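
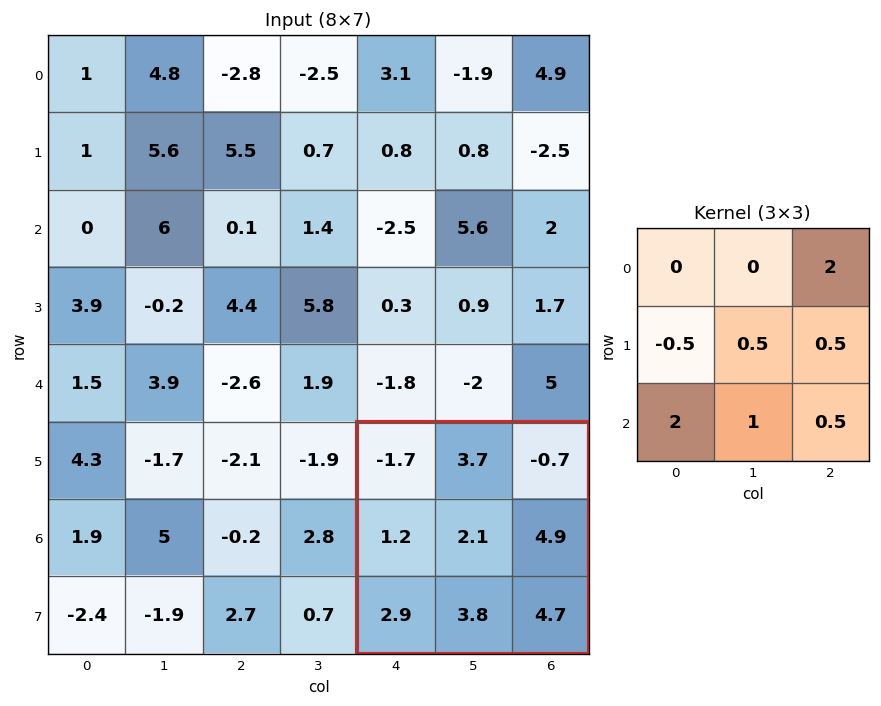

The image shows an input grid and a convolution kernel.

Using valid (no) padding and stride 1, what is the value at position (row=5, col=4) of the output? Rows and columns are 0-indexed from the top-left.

The receptive field on the input at this output position is [-1.7 3.7 -0.7 / 1.2 2.1 4.9 / 2.9 3.8 4.7]. Elementwise product with the kernel and sum: -0.7·2 + 1.2·-0.5 + 2.1·0.5 + 4.9·0.5 + 2.9·2 + 3.8·1 + 4.7·0.5.

13.45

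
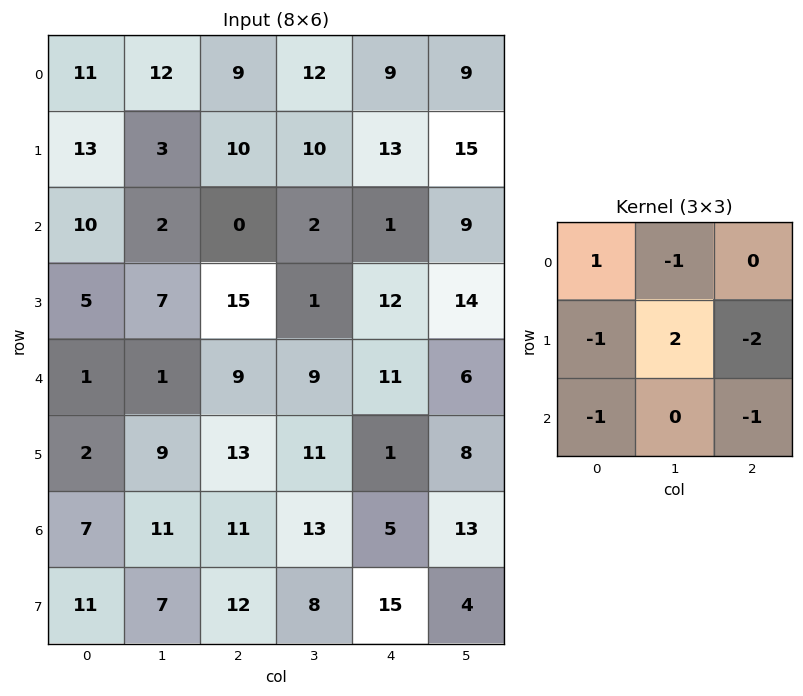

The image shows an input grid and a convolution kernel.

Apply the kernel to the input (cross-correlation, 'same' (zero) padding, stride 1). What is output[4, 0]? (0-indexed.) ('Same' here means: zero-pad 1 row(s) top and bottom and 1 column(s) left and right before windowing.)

The receptive field on the zero-padded input at this output position is [0 5 7 / 0 1 1 / 0 2 9]. Elementwise product with the kernel and sum: 0·1 + 5·-1 + 0·-1 + 1·2 + 1·-2 + 0·-1 + 9·-1.

-14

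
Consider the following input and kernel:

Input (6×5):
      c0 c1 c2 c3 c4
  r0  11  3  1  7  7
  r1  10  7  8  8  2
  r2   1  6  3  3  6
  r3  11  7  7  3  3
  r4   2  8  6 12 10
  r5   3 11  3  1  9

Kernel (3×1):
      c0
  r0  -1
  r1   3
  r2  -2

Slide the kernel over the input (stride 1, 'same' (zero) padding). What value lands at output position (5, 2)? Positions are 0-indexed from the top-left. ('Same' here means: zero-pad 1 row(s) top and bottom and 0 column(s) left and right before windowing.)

The receptive field on the zero-padded input at this output position is [6 / 3 / 0]. Elementwise product with the kernel and sum: 6·-1 + 3·3 + 0·-2.

3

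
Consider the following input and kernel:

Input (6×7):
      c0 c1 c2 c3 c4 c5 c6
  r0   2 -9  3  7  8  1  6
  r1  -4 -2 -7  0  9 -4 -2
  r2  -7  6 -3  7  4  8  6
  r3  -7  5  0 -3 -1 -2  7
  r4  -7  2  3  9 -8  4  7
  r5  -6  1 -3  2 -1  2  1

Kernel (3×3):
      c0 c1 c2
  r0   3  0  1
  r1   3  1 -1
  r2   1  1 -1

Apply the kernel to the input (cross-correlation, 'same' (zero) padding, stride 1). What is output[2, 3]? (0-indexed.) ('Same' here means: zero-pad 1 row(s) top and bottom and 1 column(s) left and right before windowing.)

-20

The receptive field on the zero-padded input at this output position is [-7 0 9 / -3 7 4 / 0 -3 -1]. Elementwise product with the kernel and sum: -7·3 + 9·1 + -3·3 + 7·1 + 4·-1 + 0·1 + -3·1 + -1·-1.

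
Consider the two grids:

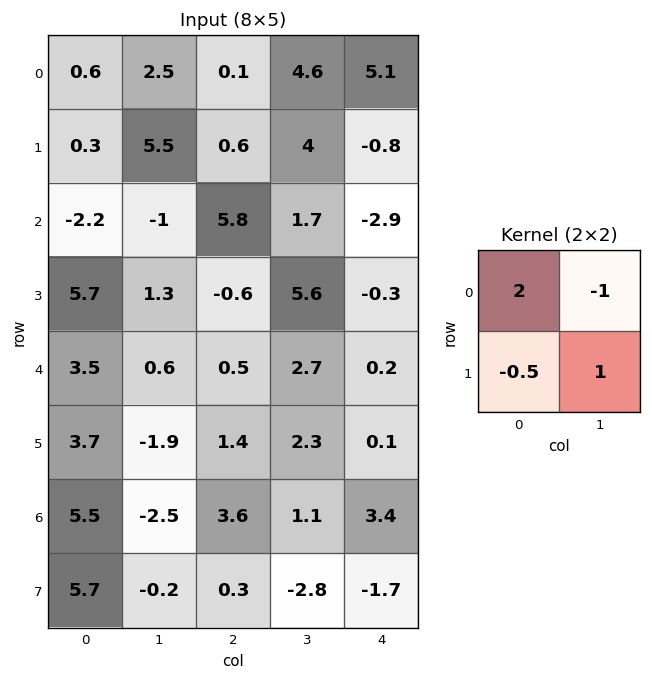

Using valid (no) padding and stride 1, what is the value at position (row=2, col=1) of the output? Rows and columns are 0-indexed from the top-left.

The receptive field on the input at this output position is [-1 5.8 / 1.3 -0.6]. Elementwise product with the kernel and sum: -1·2 + 5.8·-1 + 1.3·-0.5 + -0.6·1.

-9.05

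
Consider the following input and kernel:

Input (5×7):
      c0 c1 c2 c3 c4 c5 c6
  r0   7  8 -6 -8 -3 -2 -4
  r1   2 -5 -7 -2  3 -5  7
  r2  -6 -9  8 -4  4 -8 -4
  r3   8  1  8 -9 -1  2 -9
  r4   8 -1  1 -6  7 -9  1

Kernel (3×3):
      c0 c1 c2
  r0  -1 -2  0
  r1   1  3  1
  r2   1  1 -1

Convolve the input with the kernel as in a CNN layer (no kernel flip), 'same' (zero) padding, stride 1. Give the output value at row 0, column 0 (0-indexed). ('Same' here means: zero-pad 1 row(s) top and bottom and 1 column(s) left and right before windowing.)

The receptive field on the zero-padded input at this output position is [0 0 0 / 0 7 8 / 0 2 -5]. Elementwise product with the kernel and sum: 0·-1 + 0·-2 + 0·1 + 7·3 + 8·1 + 0·1 + 2·1 + -5·-1.

36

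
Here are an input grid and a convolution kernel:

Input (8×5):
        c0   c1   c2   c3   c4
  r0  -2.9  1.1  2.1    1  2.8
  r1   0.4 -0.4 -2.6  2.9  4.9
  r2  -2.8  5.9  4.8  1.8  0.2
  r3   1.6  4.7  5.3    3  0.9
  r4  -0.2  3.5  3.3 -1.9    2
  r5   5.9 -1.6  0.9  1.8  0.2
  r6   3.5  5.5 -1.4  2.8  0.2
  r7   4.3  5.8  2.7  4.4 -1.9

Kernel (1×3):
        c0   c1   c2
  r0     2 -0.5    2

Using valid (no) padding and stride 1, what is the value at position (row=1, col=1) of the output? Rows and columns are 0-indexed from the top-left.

The receptive field on the input at this output position is [-0.4 -2.6 2.9]. Elementwise product with the kernel and sum: -0.4·2 + -2.6·-0.5 + 2.9·2.

6.3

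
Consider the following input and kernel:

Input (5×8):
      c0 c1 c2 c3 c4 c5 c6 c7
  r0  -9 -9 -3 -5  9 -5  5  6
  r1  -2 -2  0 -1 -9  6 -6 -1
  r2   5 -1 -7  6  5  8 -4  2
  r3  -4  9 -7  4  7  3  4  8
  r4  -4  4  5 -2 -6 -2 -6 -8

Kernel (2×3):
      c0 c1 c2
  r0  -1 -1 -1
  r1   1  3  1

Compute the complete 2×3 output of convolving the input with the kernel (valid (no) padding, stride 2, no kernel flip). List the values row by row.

13 -13 -6
19 8 11

Output[0,0]: The receptive field on the input at this output position is [-9 -9 -3 / -2 -2 0]. Elementwise product with the kernel and sum: -9·-1 + -9·-1 + -3·-1 + -2·1 + -2·3 + 0·1.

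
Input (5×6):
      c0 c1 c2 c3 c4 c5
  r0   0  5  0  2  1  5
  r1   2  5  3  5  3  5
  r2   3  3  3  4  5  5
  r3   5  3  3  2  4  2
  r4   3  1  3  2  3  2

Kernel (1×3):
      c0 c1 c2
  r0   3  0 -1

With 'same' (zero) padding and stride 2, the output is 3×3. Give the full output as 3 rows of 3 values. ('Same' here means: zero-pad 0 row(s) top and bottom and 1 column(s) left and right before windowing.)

Output[0,0]: The receptive field on the zero-padded input at this output position is [0 0 5]. Elementwise product with the kernel and sum: 0·3 + 5·-1.

-5 13 1
-3 5 7
-1 1 4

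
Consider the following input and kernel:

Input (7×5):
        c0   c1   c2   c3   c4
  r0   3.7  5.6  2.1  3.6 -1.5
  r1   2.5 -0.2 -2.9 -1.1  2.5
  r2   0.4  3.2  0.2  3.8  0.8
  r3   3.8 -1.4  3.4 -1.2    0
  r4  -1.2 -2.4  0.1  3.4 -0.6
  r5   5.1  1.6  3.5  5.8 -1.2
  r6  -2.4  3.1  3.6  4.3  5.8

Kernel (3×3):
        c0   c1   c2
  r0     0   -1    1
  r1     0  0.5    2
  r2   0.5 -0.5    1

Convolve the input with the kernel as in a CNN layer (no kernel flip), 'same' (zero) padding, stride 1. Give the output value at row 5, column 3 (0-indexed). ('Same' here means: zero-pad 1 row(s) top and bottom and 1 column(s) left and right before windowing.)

1.95

The receptive field on the zero-padded input at this output position is [0.1 3.4 -0.6 / 3.5 5.8 -1.2 / 3.6 4.3 5.8]. Elementwise product with the kernel and sum: 3.4·-1 + -0.6·1 + 5.8·0.5 + -1.2·2 + 3.6·0.5 + 4.3·-0.5 + 5.8·1.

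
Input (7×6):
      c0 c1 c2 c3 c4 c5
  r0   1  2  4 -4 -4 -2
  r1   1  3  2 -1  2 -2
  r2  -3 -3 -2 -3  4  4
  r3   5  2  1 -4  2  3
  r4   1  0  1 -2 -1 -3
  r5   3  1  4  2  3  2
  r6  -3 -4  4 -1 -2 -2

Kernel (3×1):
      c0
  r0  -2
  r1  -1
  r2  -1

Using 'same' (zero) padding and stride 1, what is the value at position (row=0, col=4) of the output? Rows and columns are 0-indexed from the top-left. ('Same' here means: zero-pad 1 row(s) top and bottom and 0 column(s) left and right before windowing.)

2

The receptive field on the zero-padded input at this output position is [0 / -4 / 2]. Elementwise product with the kernel and sum: 0·-2 + -4·-1 + 2·-1.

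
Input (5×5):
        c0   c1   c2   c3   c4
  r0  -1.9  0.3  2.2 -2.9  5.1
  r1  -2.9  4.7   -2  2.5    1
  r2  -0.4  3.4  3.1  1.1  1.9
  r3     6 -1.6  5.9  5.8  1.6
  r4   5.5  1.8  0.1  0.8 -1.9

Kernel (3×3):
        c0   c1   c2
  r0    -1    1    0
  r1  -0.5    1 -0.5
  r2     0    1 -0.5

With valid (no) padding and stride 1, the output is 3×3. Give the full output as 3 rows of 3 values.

Output[0,0]: The receptive field on the input at this output position is [-1.9 0.3 2.2 / -2.9 4.7 -2 / -0.4 3.4 3.1]. Elementwise product with the kernel and sum: -1.9·-1 + 0.3·1 + -2.9·-0.5 + 4.7·1 + -2·-0.5 + 3.4·1 + 3.1·-0.5.

11.2 -1.15 -1.95
5.1 -2.85 8.1
-2 3.2 1.8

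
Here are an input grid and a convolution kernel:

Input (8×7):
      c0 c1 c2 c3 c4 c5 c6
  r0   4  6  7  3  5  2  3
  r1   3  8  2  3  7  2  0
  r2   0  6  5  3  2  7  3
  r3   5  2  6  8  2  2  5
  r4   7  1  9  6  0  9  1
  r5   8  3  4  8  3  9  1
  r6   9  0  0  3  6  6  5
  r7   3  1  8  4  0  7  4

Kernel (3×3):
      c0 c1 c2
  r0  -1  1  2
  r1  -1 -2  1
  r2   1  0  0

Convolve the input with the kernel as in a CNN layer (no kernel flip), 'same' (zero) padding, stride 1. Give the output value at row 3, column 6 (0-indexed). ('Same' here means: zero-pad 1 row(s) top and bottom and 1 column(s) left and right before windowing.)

The receptive field on the zero-padded input at this output position is [7 3 0 / 2 5 0 / 9 1 0]. Elementwise product with the kernel and sum: 7·-1 + 3·1 + 0·2 + 2·-1 + 5·-2 + 0·1 + 9·1.

-7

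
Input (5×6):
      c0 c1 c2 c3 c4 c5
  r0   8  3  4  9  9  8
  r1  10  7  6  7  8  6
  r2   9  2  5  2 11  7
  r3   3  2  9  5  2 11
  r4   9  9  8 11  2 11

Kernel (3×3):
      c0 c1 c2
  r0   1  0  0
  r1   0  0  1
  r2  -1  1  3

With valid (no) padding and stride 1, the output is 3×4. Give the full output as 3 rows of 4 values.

Output[0,0]: The receptive field on the input at this output position is [8 3 4 / 10 7 6 / 9 2 5]. Elementwise product with the kernel and sum: 8·1 + 6·1 + 9·-1 + 2·1 + 5·3.

22 19 42 45
41 31 19 44
42 39 16 37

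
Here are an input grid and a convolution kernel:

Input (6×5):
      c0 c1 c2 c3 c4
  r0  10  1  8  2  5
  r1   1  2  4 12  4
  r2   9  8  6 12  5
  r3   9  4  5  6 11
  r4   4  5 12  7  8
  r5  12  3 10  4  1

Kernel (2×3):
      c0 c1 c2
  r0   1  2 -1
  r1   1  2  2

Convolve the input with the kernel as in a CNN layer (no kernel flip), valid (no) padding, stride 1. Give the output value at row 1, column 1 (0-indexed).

The receptive field on the input at this output position is [2 4 12 / 8 6 12]. Elementwise product with the kernel and sum: 2·1 + 4·2 + 12·-1 + 8·1 + 6·2 + 12·2.

42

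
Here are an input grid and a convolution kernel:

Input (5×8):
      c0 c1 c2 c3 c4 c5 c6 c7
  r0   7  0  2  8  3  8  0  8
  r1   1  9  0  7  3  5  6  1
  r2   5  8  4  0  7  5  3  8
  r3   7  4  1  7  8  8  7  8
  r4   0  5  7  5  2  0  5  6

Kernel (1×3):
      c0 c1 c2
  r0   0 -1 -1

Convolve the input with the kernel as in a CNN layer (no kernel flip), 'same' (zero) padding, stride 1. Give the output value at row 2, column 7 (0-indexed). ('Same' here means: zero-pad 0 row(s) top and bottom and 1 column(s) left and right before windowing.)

The receptive field on the zero-padded input at this output position is [3 8 0]. Elementwise product with the kernel and sum: 8·-1 + 0·-1.

-8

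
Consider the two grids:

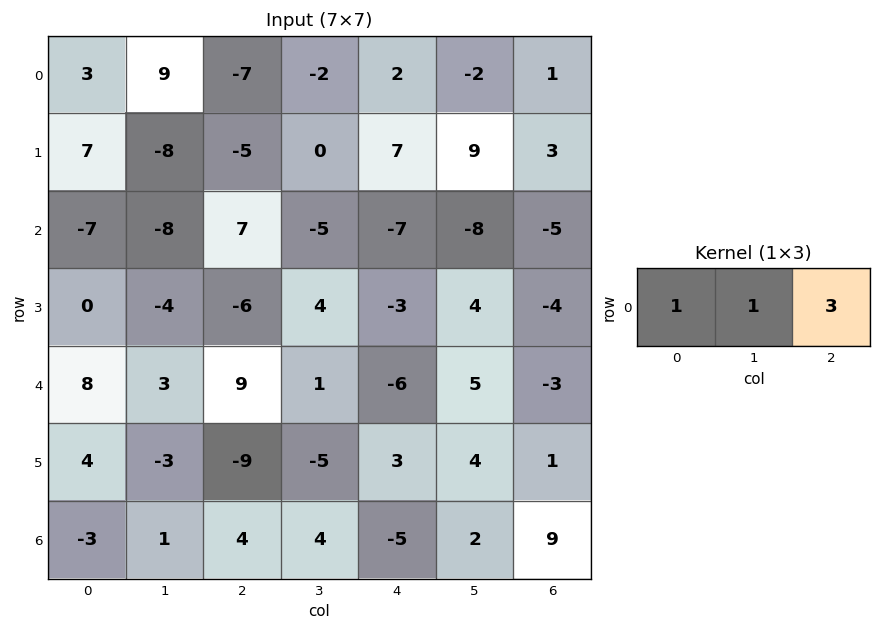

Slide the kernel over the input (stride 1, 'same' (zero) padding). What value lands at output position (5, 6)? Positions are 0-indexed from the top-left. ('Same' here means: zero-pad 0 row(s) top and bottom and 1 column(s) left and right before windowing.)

5

The receptive field on the zero-padded input at this output position is [4 1 0]. Elementwise product with the kernel and sum: 4·1 + 1·1 + 0·3.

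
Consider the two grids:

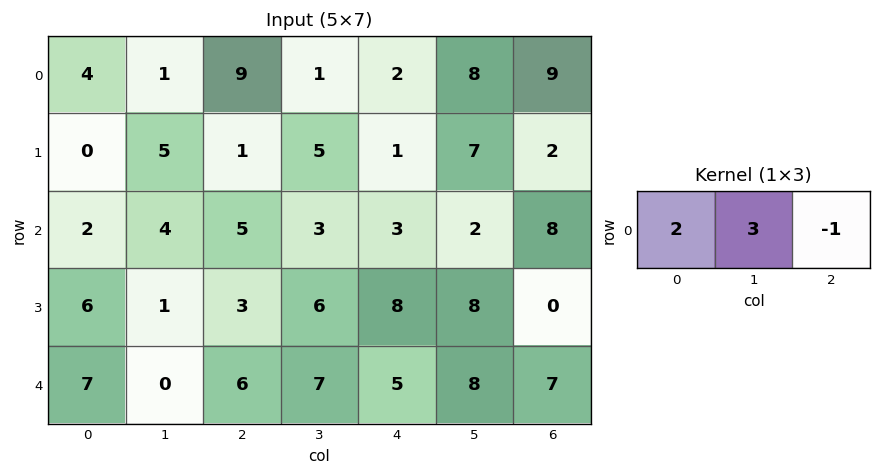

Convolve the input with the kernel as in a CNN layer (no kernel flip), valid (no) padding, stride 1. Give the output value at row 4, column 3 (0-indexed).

21

The receptive field on the input at this output position is [7 5 8]. Elementwise product with the kernel and sum: 7·2 + 5·3 + 8·-1.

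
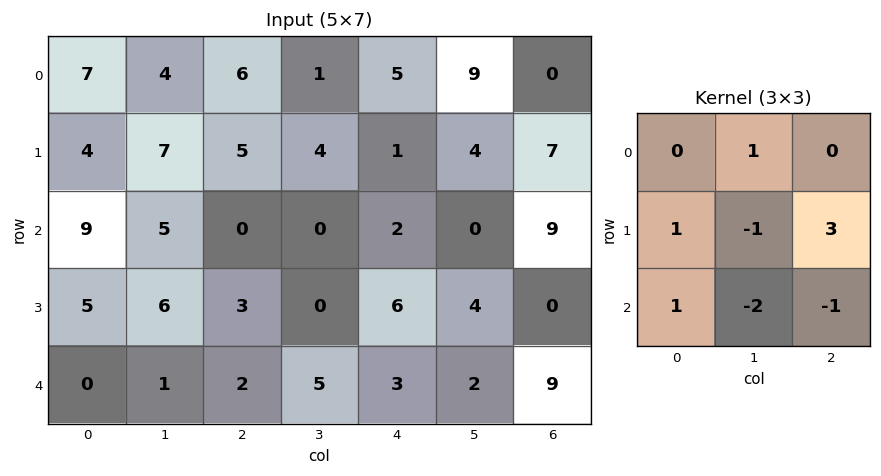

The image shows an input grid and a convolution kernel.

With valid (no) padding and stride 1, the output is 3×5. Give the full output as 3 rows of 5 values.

Output[0,0]: The receptive field on the input at this output position is [7 4 6 / 4 7 5 / 9 5 0]. Elementwise product with the kernel and sum: 4·1 + 4·1 + 7·-1 + 5·3 + 9·1 + 5·-2 + 0·-1.
Output[0,1]: The receptive field on the input at this output position is [4 6 1 / 7 5 4 / 5 0 0]. Elementwise product with the kernel and sum: 6·1 + 7·1 + 5·-1 + 4·3 + 5·1 + 0·-2 + 0·-1.

15 25 3 16 20
1 10 7 -17 31
9 -5 10 5 -8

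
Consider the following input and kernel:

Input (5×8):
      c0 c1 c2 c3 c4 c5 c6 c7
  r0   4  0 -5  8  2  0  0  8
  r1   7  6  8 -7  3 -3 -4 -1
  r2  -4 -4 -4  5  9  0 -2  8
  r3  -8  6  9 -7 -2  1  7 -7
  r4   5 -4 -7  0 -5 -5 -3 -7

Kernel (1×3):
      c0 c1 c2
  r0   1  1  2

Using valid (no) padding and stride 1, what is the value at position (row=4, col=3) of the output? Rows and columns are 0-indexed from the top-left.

The receptive field on the input at this output position is [0 -5 -5]. Elementwise product with the kernel and sum: 0·1 + -5·1 + -5·2.

-15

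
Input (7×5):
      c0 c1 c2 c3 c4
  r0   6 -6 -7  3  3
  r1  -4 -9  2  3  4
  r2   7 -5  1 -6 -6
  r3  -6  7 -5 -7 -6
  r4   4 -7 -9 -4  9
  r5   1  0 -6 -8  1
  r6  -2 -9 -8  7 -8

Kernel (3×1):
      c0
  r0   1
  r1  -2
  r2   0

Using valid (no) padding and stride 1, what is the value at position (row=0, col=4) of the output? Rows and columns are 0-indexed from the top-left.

The receptive field on the input at this output position is [3 / 4 / -6]. Elementwise product with the kernel and sum: 3·1 + 4·-2.

-5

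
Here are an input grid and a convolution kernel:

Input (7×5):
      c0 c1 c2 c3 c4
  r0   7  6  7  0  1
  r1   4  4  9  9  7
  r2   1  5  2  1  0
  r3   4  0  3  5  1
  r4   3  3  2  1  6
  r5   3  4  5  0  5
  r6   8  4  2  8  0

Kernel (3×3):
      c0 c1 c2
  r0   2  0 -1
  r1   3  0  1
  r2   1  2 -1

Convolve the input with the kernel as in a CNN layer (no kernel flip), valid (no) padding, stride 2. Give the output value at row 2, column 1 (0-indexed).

The receptive field on the input at this output position is [2 1 6 / 5 0 5 / 2 8 0]. Elementwise product with the kernel and sum: 2·2 + 6·-1 + 5·3 + 5·1 + 2·1 + 8·2 + 0·-1.

36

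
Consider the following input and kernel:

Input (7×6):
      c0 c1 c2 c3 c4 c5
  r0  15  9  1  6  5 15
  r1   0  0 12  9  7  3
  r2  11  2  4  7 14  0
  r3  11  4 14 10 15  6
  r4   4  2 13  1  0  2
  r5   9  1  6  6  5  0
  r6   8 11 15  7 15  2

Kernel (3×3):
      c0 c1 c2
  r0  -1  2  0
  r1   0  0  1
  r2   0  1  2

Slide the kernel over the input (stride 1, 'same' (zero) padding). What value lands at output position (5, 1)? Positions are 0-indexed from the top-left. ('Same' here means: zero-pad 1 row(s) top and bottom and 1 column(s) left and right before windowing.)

47

The receptive field on the zero-padded input at this output position is [4 2 13 / 9 1 6 / 8 11 15]. Elementwise product with the kernel and sum: 4·-1 + 2·2 + 6·1 + 11·1 + 15·2.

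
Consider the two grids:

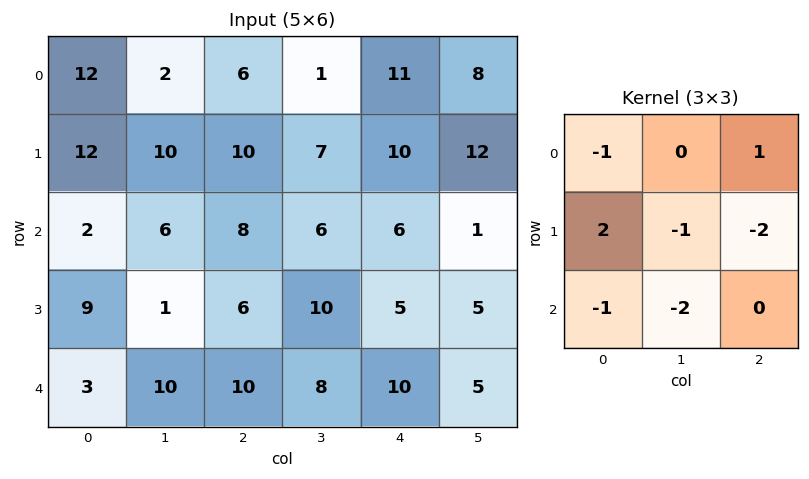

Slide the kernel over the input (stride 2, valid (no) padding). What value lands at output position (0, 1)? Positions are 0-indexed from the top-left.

The receptive field on the input at this output position is [6 1 11 / 10 7 10 / 8 6 6]. Elementwise product with the kernel and sum: 6·-1 + 11·1 + 10·2 + 7·-1 + 10·-2 + 8·-1 + 6·-2.

-22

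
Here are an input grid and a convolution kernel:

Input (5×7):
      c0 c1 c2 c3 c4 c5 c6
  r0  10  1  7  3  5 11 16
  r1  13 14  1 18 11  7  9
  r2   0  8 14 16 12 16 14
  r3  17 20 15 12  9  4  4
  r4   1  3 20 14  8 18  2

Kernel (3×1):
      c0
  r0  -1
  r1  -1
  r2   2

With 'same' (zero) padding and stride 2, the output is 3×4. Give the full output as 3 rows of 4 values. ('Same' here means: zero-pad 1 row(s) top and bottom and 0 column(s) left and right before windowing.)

Output[0,0]: The receptive field on the zero-padded input at this output position is [0 / 10 / 13]. Elementwise product with the kernel and sum: 0·-1 + 10·-1 + 13·2.

16 -5 17 2
21 15 -5 -15
-18 -35 -17 -6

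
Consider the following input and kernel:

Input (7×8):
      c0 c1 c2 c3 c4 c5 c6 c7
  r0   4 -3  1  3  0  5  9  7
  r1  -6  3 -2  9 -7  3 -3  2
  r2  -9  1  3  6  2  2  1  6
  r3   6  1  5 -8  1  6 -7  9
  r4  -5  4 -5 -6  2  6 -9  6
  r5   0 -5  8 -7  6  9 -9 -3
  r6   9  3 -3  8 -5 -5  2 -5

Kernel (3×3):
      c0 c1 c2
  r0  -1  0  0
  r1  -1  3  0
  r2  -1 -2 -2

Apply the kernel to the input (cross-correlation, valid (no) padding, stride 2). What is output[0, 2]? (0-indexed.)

8

The receptive field on the input at this output position is [0 5 9 / -7 3 -3 / 2 2 1]. Elementwise product with the kernel and sum: 0·-1 + -7·-1 + 3·3 + 2·-1 + 2·-2 + 1·-2.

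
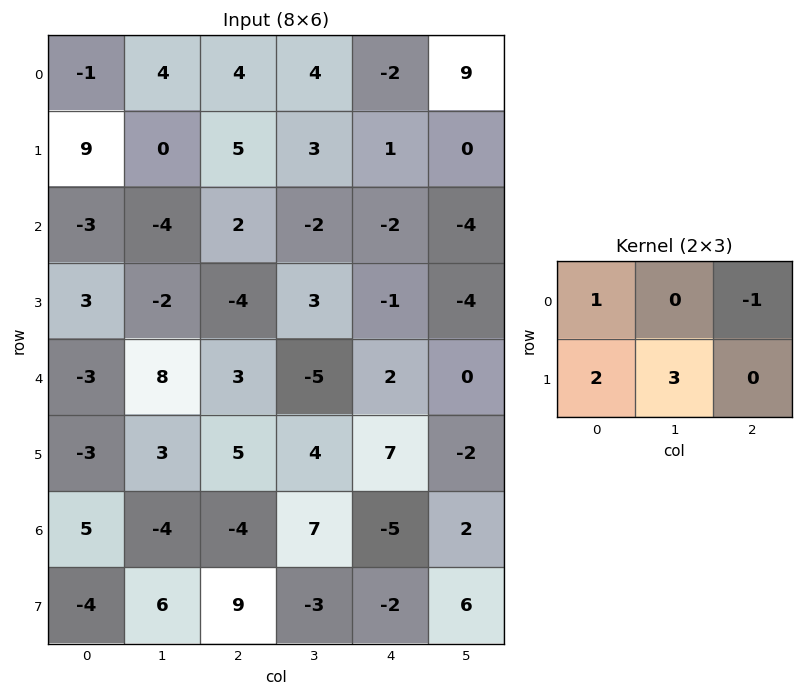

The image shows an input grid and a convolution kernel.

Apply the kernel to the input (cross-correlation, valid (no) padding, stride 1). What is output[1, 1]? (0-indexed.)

-5

The receptive field on the input at this output position is [0 5 3 / -4 2 -2]. Elementwise product with the kernel and sum: 0·1 + 3·-1 + -4·2 + 2·3.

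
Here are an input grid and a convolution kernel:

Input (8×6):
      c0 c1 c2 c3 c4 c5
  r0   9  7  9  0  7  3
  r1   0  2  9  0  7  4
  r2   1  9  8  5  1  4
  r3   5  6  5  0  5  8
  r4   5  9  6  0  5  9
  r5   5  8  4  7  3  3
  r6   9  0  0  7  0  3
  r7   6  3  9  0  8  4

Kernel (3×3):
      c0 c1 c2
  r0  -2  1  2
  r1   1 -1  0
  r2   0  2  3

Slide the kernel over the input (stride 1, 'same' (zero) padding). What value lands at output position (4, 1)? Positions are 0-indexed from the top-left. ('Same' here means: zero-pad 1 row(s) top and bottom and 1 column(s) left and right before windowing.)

30

The receptive field on the zero-padded input at this output position is [5 6 5 / 5 9 6 / 5 8 4]. Elementwise product with the kernel and sum: 5·-2 + 6·1 + 5·2 + 5·1 + 9·-1 + 8·2 + 4·3.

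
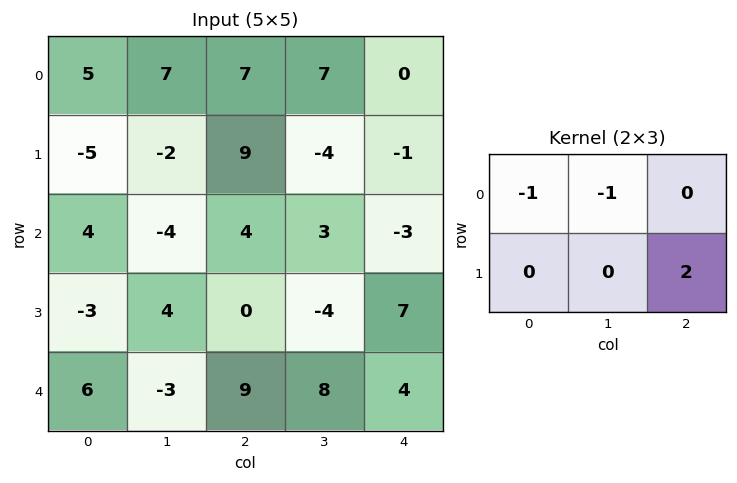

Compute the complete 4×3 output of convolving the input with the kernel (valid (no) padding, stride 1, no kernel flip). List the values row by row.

Output[0,0]: The receptive field on the input at this output position is [5 7 7 / -5 -2 9]. Elementwise product with the kernel and sum: 5·-1 + 7·-1 + 9·2.
Output[0,1]: The receptive field on the input at this output position is [7 7 7 / -2 9 -4]. Elementwise product with the kernel and sum: 7·-1 + 7·-1 + -4·2.

6 -22 -16
15 -1 -11
0 -8 7
17 12 12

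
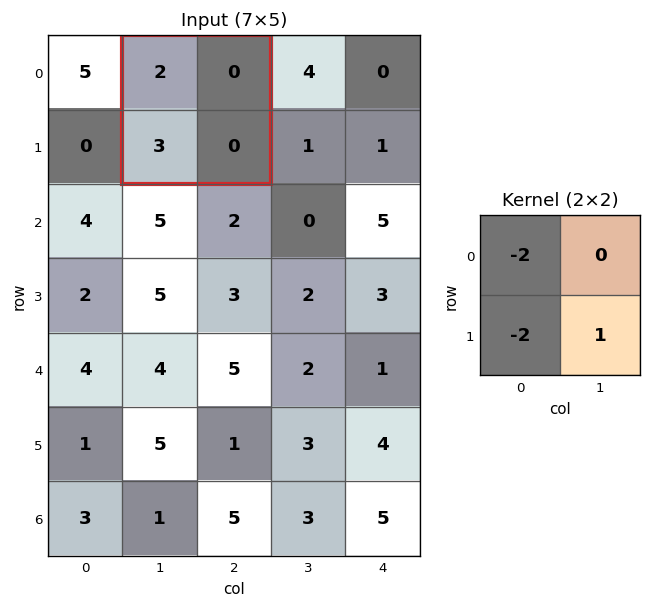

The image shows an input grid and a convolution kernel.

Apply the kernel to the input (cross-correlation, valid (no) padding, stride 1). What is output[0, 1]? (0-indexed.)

The receptive field on the input at this output position is [2 0 / 3 0]. Elementwise product with the kernel and sum: 2·-2 + 3·-2 + 0·1.

-10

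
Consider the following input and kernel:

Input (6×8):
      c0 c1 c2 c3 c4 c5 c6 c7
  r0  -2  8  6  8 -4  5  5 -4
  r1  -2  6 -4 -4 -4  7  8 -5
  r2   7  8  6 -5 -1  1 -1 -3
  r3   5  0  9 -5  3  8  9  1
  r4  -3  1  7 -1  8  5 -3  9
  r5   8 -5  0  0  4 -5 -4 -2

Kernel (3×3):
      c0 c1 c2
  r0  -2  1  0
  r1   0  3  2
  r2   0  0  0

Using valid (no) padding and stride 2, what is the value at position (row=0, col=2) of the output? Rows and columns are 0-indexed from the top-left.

The receptive field on the input at this output position is [-4 5 5 / -4 7 8 / -1 1 -1]. Elementwise product with the kernel and sum: -4·-2 + 5·1 + 7·3 + 8·2.

50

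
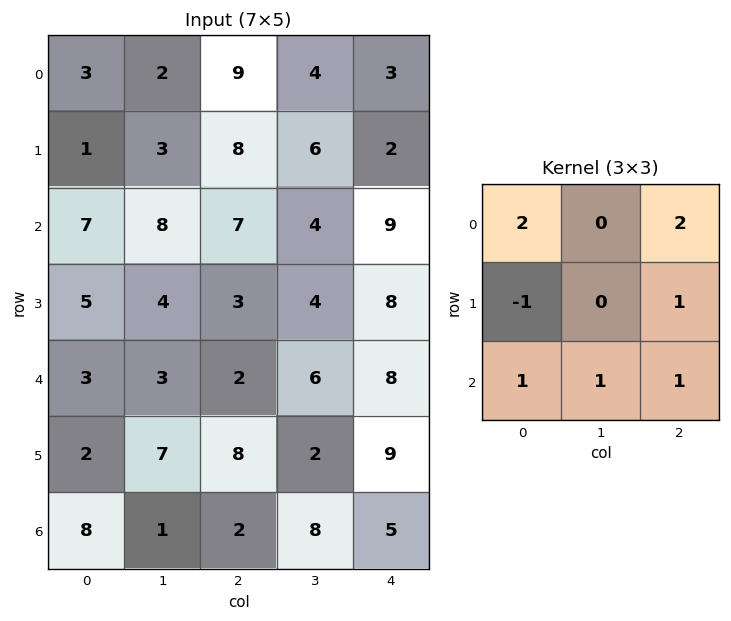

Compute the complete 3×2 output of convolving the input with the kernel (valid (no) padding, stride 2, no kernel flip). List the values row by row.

53 38
34 53
27 36

Output[0,0]: The receptive field on the input at this output position is [3 2 9 / 1 3 8 / 7 8 7]. Elementwise product with the kernel and sum: 3·2 + 9·2 + 1·-1 + 8·1 + 7·1 + 8·1 + 7·1.
Output[0,1]: The receptive field on the input at this output position is [9 4 3 / 8 6 2 / 7 4 9]. Elementwise product with the kernel and sum: 9·2 + 3·2 + 8·-1 + 2·1 + 7·1 + 4·1 + 9·1.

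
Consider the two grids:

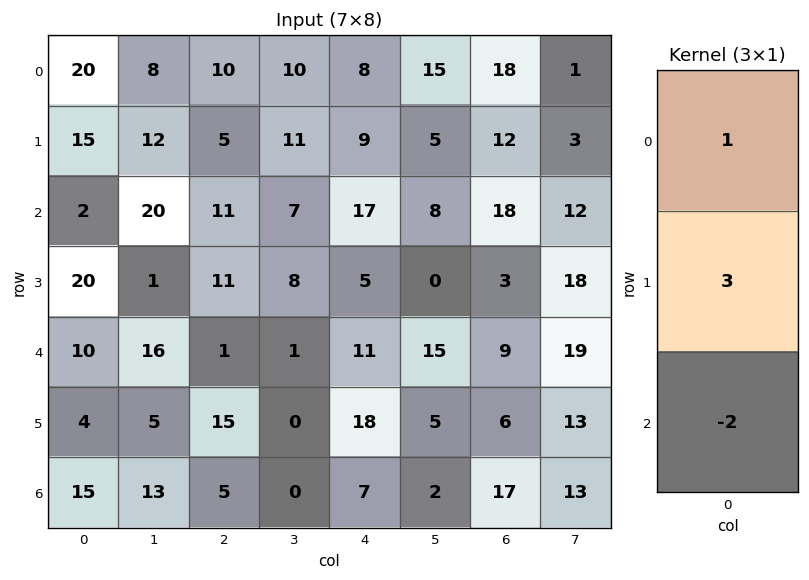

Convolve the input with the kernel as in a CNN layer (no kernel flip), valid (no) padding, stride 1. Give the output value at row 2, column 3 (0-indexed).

The receptive field on the input at this output position is [7 / 8 / 1]. Elementwise product with the kernel and sum: 7·1 + 8·3 + 1·-2.

29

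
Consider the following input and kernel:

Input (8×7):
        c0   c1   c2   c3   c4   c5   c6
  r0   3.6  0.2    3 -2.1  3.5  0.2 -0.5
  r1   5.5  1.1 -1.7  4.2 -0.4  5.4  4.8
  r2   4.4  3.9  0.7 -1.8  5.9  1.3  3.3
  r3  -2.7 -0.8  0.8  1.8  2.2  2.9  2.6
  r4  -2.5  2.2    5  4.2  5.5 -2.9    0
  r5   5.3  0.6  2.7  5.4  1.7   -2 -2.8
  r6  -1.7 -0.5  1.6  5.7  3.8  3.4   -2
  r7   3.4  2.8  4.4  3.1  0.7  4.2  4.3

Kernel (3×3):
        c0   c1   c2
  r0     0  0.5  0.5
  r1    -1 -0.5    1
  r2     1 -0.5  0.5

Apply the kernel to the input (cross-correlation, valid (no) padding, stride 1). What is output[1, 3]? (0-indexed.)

The receptive field on the input at this output position is [4.2 -0.4 5.4 / -1.8 5.9 1.3 / 1.8 2.2 2.9]. Elementwise product with the kernel and sum: -0.4·0.5 + 5.4·0.5 + -1.8·-1 + 5.9·-0.5 + 1.3·1 + 1.8·1 + 2.2·-0.5 + 2.9·0.5.

4.8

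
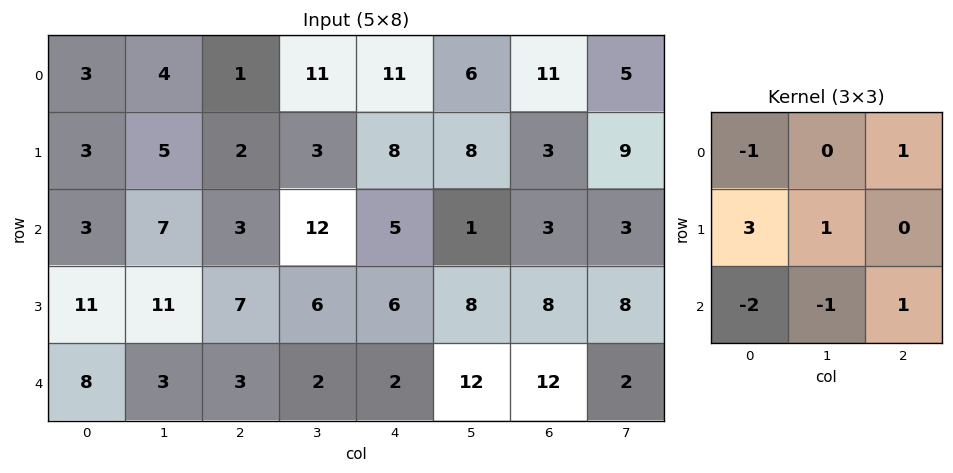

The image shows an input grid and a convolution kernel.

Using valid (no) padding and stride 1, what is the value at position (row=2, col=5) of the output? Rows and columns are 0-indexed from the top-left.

0

The receptive field on the input at this output position is [1 3 3 / 8 8 8 / 12 12 2]. Elementwise product with the kernel and sum: 1·-1 + 3·1 + 8·3 + 8·1 + 12·-2 + 12·-1 + 2·1.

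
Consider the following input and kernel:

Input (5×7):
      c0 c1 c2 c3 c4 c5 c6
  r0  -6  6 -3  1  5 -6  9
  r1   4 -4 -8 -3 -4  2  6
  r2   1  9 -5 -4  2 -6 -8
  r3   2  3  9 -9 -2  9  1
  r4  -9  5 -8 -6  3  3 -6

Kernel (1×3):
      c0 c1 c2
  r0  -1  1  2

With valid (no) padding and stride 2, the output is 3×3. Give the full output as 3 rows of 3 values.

Output[0,0]: The receptive field on the input at this output position is [-6 6 -3]. Elementwise product with the kernel and sum: -6·-1 + 6·1 + -3·2.

6 14 7
-2 5 -24
-2 8 -12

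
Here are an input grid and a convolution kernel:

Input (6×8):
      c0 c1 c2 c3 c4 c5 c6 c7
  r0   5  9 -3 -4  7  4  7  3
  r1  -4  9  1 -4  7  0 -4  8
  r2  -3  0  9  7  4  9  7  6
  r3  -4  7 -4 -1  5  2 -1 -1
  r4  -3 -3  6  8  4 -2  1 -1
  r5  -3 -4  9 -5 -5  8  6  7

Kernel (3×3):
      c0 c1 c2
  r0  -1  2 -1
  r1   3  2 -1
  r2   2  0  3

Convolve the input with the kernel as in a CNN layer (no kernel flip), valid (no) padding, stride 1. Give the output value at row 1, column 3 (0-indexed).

42

The receptive field on the input at this output position is [-4 7 0 / 7 4 9 / -1 5 2]. Elementwise product with the kernel and sum: -4·-1 + 7·2 + 0·-1 + 7·3 + 4·2 + 9·-1 + -1·2 + 2·3.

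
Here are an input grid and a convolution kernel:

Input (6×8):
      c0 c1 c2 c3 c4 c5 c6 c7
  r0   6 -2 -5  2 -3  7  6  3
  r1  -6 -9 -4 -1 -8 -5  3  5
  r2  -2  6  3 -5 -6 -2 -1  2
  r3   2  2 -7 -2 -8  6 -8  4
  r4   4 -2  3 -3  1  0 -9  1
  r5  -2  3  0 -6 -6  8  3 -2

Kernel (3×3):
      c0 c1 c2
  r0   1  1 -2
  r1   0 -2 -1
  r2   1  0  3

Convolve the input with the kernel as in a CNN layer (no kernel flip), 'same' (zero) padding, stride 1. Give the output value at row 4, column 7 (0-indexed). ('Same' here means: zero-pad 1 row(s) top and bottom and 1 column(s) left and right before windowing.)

The receptive field on the zero-padded input at this output position is [-8 4 0 / -9 1 0 / 3 -2 0]. Elementwise product with the kernel and sum: -8·1 + 4·1 + 0·-2 + 1·-2 + 0·-1 + 3·1 + 0·3.

-3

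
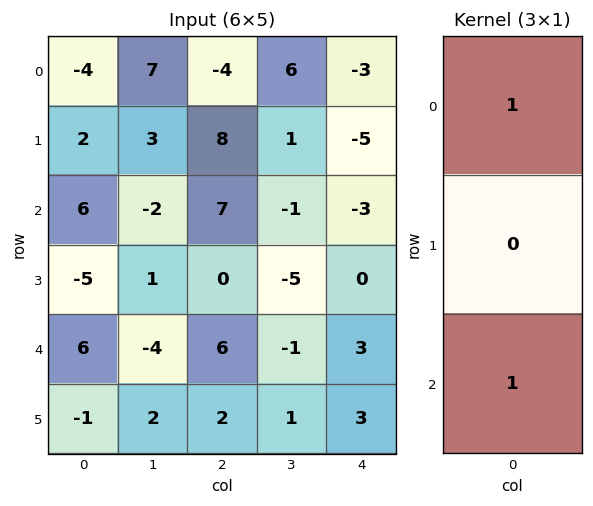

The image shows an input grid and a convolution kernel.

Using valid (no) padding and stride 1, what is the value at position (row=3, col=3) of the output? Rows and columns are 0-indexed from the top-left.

-4

The receptive field on the input at this output position is [-5 / -1 / 1]. Elementwise product with the kernel and sum: -5·1 + 1·1.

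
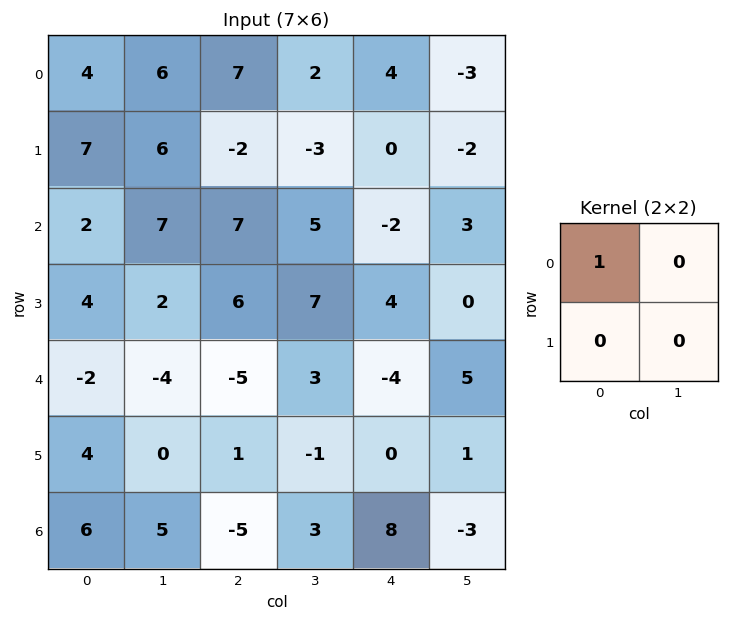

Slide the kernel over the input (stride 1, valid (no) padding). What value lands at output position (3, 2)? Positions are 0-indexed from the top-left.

The receptive field on the input at this output position is [6 7 / -5 3]. Elementwise product with the kernel and sum: 6·1.

6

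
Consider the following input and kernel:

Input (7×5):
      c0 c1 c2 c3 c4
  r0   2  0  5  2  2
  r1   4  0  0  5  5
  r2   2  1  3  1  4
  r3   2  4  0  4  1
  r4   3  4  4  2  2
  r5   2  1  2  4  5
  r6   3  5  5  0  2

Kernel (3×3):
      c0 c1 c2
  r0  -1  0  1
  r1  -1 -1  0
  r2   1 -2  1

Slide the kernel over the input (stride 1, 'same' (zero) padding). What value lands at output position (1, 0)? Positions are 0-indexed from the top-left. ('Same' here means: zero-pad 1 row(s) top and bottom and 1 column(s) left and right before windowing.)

The receptive field on the zero-padded input at this output position is [0 2 0 / 0 4 0 / 0 2 1]. Elementwise product with the kernel and sum: 0·-1 + 0·1 + 0·-1 + 4·-1 + 0·1 + 2·-2 + 1·1.

-7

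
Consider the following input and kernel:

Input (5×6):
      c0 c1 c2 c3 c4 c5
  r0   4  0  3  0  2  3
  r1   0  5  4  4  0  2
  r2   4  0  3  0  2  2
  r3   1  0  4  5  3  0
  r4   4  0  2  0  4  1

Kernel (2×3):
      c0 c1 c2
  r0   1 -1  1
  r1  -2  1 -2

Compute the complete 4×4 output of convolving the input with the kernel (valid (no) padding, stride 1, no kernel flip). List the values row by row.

4 -17 1 -11
-15 8 -10 4
-3 -9 -4 -7
-7 3 -10 4

Output[0,0]: The receptive field on the input at this output position is [4 0 3 / 0 5 4]. Elementwise product with the kernel and sum: 4·1 + 0·-1 + 3·1 + 0·-2 + 5·1 + 4·-2.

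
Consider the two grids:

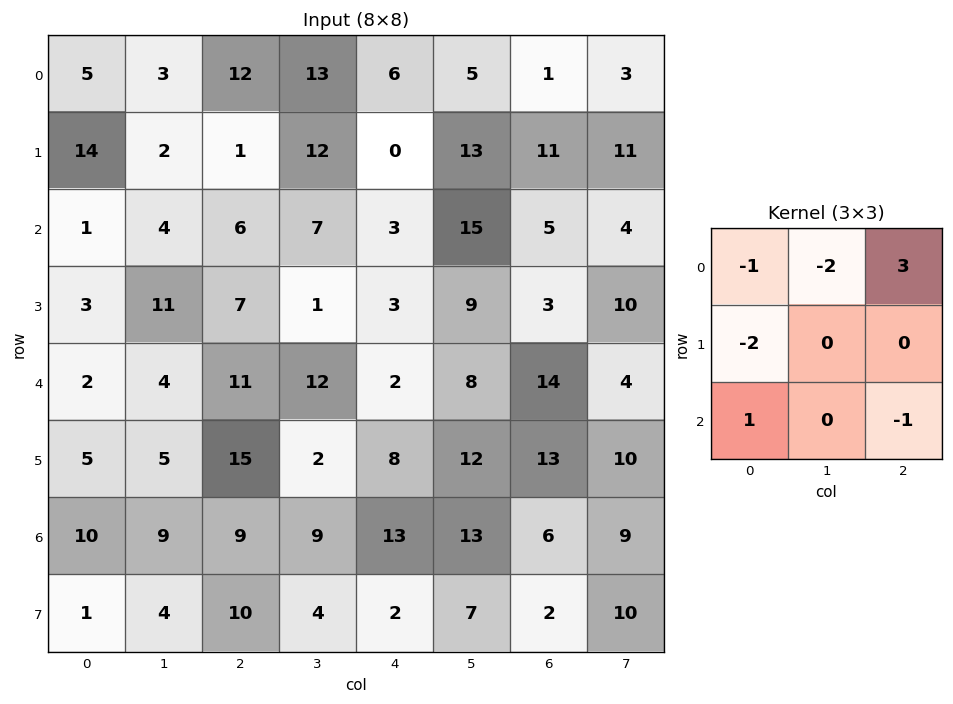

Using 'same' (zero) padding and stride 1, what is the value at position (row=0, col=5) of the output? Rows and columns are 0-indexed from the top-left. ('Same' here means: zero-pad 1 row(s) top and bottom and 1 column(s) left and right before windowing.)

-23

The receptive field on the zero-padded input at this output position is [0 0 0 / 6 5 1 / 0 13 11]. Elementwise product with the kernel and sum: 0·-1 + 0·-2 + 0·3 + 6·-2 + 0·1 + 11·-1.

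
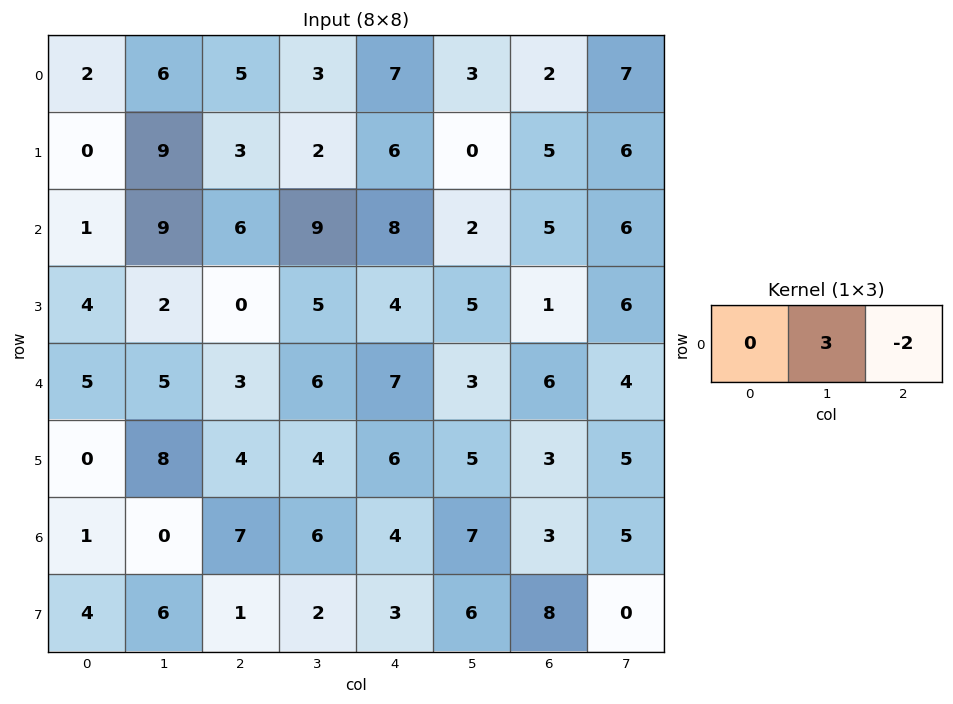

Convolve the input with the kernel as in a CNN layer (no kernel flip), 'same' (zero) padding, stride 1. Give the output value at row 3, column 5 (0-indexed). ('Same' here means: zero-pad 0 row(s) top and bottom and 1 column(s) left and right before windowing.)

13

The receptive field on the zero-padded input at this output position is [4 5 1]. Elementwise product with the kernel and sum: 5·3 + 1·-2.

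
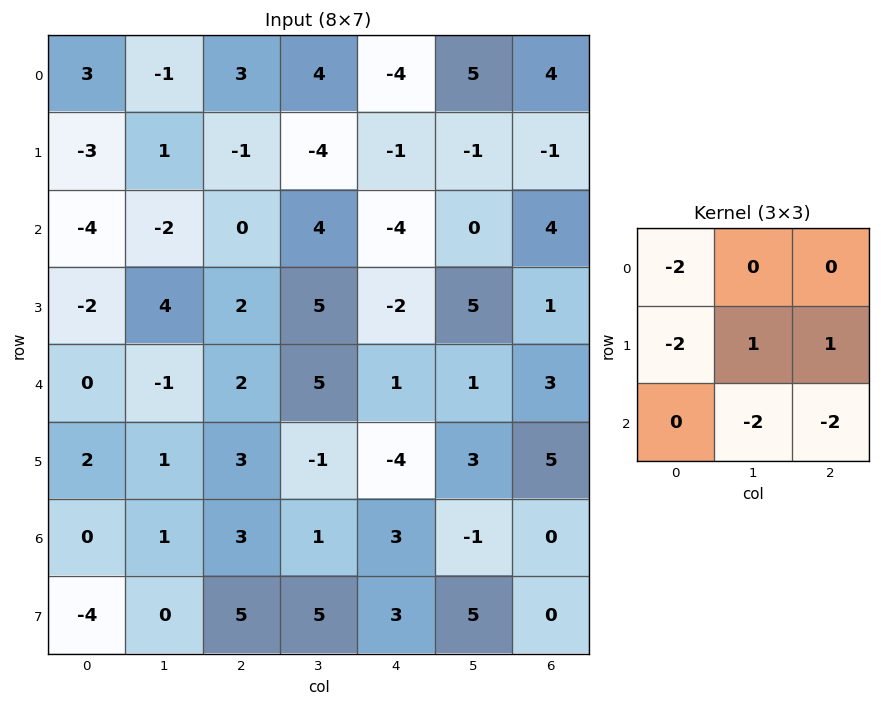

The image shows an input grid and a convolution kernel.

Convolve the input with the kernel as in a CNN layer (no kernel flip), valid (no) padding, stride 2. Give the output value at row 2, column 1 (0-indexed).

The receptive field on the input at this output position is [2 5 1 / 3 -1 -4 / 3 1 3]. Elementwise product with the kernel and sum: 2·-2 + 3·-2 + -1·1 + -4·1 + 1·-2 + 3·-2.

-23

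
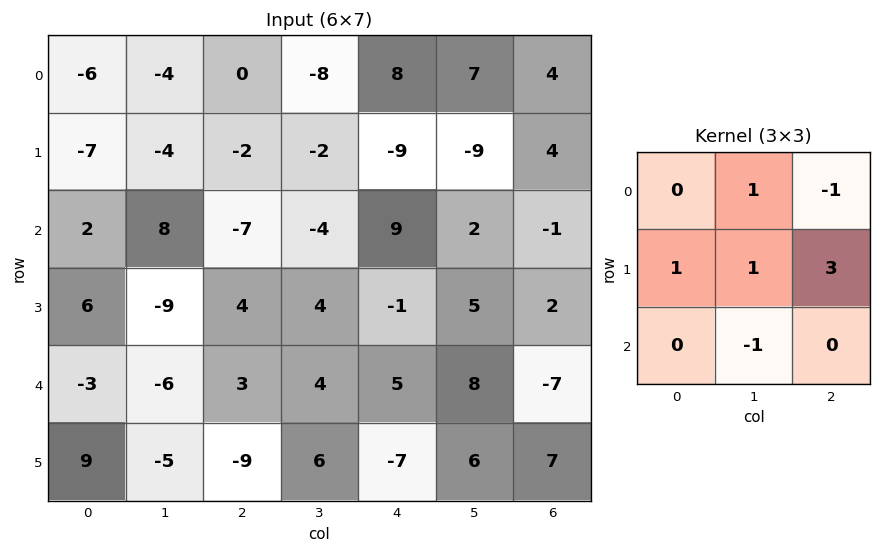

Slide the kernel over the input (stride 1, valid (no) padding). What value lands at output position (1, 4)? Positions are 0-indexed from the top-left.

The receptive field on the input at this output position is [-9 -9 4 / 9 2 -1 / -1 5 2]. Elementwise product with the kernel and sum: -9·1 + 4·-1 + 9·1 + 2·1 + -1·3 + 5·-1.

-10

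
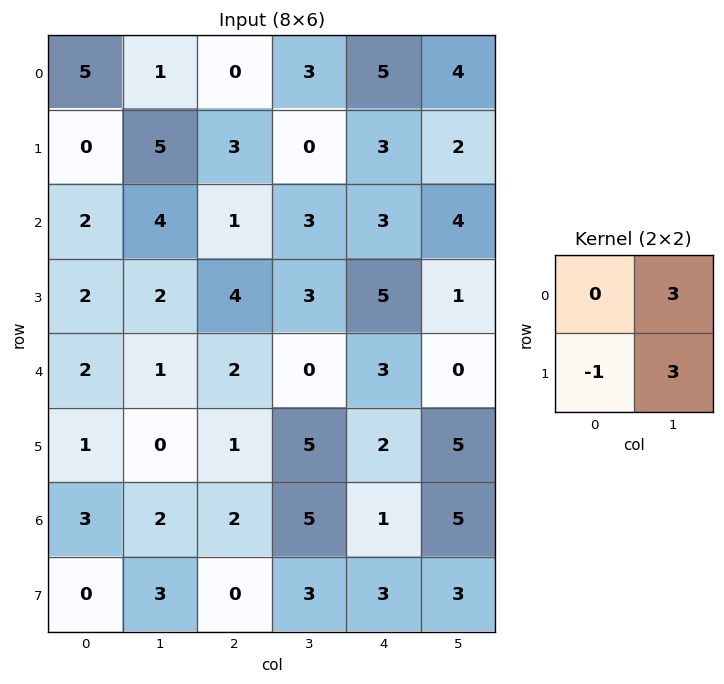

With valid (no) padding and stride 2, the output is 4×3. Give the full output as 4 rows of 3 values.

Output[0,0]: The receptive field on the input at this output position is [5 1 / 0 5]. Elementwise product with the kernel and sum: 1·3 + 0·-1 + 5·3.
Output[0,1]: The receptive field on the input at this output position is [0 3 / 3 0]. Elementwise product with the kernel and sum: 3·3 + 3·-1 + 0·3.

18 6 15
16 14 10
2 14 13
15 24 21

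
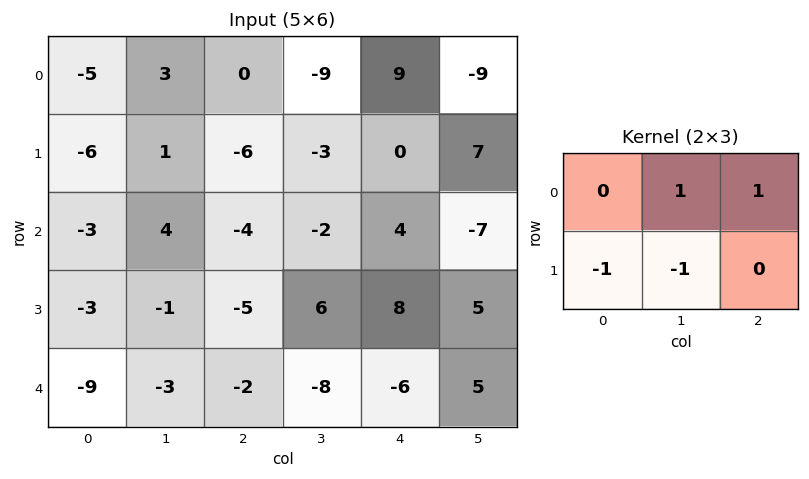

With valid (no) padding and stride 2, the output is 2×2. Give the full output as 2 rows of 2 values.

Output[0,0]: The receptive field on the input at this output position is [-5 3 0 / -6 1 -6]. Elementwise product with the kernel and sum: 3·1 + 0·1 + -6·-1 + 1·-1.
Output[0,1]: The receptive field on the input at this output position is [0 -9 9 / -6 -3 0]. Elementwise product with the kernel and sum: -9·1 + 9·1 + -6·-1 + -3·-1.

8 9
4 1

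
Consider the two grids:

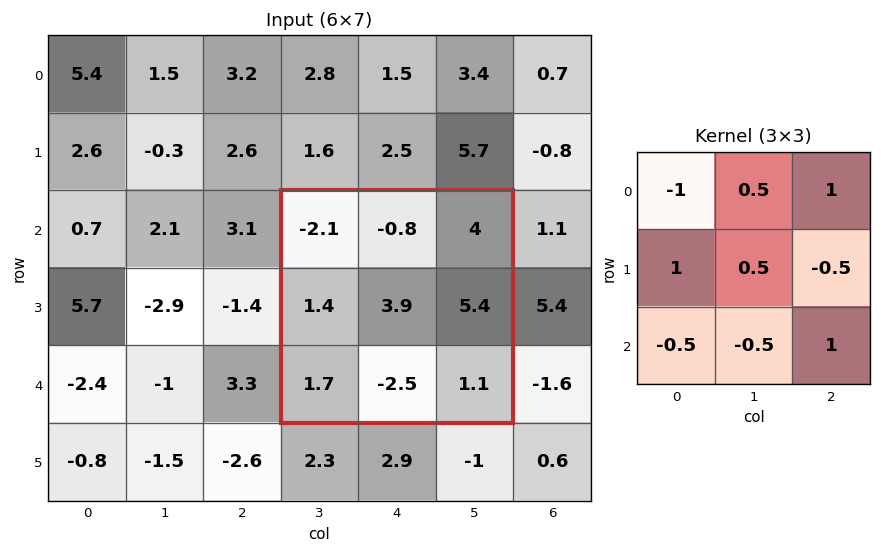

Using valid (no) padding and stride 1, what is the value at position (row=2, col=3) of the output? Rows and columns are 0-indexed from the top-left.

The receptive field on the input at this output position is [-2.1 -0.8 4 / 1.4 3.9 5.4 / 1.7 -2.5 1.1]. Elementwise product with the kernel and sum: -2.1·-1 + -0.8·0.5 + 4·1 + 1.4·1 + 3.9·0.5 + 5.4·-0.5 + 1.7·-0.5 + -2.5·-0.5 + 1.1·1.

7.85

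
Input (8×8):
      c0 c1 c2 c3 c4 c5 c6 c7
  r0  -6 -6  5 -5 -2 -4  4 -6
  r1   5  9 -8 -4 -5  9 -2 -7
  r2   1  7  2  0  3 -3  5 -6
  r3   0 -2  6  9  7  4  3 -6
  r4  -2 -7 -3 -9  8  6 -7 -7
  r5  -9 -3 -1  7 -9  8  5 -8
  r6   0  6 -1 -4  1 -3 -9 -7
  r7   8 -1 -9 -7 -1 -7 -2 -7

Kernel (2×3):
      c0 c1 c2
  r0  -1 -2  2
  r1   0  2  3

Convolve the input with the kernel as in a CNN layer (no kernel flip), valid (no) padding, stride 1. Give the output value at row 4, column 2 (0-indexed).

24

The receptive field on the input at this output position is [-3 -9 8 / -1 7 -9]. Elementwise product with the kernel and sum: -3·-1 + -9·-2 + 8·2 + 7·2 + -9·3.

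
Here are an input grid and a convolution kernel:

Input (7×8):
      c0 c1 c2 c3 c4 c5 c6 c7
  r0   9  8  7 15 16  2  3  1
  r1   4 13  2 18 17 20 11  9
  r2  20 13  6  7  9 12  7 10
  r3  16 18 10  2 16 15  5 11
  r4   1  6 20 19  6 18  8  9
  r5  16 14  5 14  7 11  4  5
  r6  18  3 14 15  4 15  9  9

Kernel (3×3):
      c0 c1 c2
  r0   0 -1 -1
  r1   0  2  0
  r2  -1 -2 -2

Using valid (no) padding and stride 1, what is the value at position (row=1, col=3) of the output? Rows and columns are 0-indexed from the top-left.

The receptive field on the input at this output position is [18 17 20 / 7 9 12 / 2 16 15]. Elementwise product with the kernel and sum: 17·-1 + 20·-1 + 9·2 + 2·-1 + 16·-2 + 15·-2.

-83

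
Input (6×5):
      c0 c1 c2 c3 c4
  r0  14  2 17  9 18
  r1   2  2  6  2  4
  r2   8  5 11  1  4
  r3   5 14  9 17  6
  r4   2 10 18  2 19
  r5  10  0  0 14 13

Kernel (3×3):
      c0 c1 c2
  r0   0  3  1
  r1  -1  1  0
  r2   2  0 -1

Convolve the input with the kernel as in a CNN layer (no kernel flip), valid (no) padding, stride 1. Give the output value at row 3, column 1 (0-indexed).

The receptive field on the input at this output position is [14 9 17 / 10 18 2 / 0 0 14]. Elementwise product with the kernel and sum: 9·3 + 17·1 + 10·-1 + 18·1 + 0·2 + 14·-1.

38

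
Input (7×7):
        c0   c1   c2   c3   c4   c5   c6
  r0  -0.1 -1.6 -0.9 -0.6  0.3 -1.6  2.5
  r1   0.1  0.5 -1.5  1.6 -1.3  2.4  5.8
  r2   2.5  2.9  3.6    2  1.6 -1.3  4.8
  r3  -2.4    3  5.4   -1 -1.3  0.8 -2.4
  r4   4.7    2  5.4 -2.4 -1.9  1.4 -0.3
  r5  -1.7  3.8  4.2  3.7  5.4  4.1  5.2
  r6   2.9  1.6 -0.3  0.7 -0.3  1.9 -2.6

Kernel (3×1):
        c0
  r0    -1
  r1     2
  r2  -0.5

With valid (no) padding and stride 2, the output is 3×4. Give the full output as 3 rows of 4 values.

Output[0,0]: The receptive field on the input at this output position is [-0.1 / 0.1 / 2.5]. Elementwise product with the kernel and sum: -0.1·-1 + 0.1·2 + 2.5·-0.5.

-0.95 -3.9 -3.7 6.7
-9.65 4.5 -3.25 -9.45
-9.55 3.15 12.85 12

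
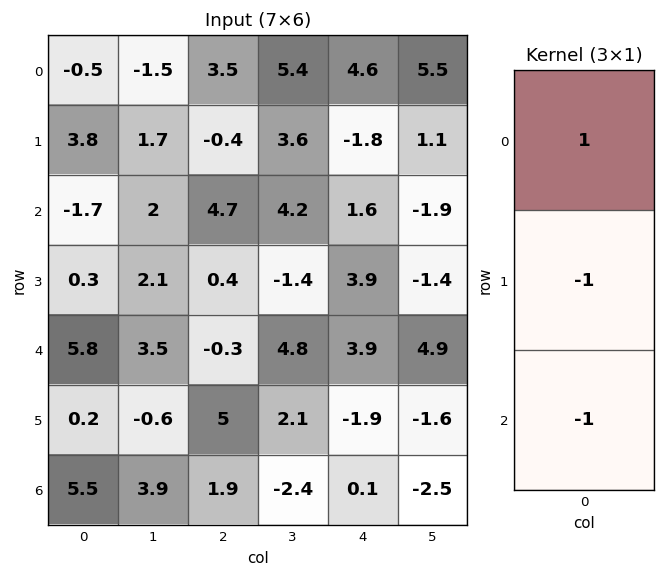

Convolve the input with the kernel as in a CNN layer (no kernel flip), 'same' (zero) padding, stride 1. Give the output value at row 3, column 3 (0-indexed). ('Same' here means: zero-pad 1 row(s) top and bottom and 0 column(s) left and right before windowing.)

0.8

The receptive field on the zero-padded input at this output position is [4.2 / -1.4 / 4.8]. Elementwise product with the kernel and sum: 4.2·1 + -1.4·-1 + 4.8·-1.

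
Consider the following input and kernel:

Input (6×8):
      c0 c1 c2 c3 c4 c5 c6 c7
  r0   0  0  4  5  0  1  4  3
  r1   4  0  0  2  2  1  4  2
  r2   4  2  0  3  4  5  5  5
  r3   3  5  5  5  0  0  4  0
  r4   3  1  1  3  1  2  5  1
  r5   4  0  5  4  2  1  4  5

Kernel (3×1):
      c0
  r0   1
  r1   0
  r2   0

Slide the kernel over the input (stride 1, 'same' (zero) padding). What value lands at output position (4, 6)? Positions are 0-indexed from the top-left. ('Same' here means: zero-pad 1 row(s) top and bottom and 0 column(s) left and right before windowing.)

4

The receptive field on the zero-padded input at this output position is [4 / 5 / 4]. Elementwise product with the kernel and sum: 4·1.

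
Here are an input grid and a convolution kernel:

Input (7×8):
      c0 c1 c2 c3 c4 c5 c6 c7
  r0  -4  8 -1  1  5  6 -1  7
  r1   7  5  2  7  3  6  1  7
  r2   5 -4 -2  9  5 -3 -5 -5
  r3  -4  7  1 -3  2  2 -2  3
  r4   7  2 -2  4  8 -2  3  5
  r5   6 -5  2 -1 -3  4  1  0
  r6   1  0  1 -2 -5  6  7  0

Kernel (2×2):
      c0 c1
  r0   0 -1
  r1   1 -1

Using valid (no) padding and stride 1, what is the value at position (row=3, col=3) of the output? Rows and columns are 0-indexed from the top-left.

The receptive field on the input at this output position is [-3 2 / 4 8]. Elementwise product with the kernel and sum: 2·-1 + 4·1 + 8·-1.

-6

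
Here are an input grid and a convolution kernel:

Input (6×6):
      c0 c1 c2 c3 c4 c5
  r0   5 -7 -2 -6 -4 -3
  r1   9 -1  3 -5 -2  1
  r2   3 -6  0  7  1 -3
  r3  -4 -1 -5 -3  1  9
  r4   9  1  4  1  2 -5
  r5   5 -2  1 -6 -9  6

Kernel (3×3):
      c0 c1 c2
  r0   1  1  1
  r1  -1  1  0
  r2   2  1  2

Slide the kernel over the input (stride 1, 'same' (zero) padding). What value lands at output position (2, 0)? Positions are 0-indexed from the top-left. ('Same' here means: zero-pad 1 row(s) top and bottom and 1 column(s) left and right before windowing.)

5

The receptive field on the zero-padded input at this output position is [0 9 -1 / 0 3 -6 / 0 -4 -1]. Elementwise product with the kernel and sum: 0·1 + 9·1 + -1·1 + 0·-1 + 3·1 + 0·2 + -4·1 + -1·2.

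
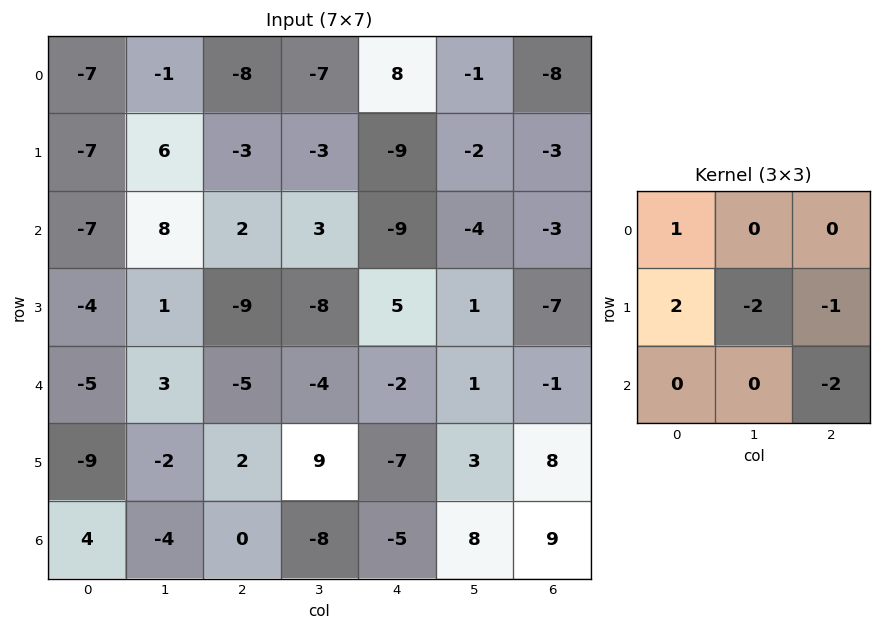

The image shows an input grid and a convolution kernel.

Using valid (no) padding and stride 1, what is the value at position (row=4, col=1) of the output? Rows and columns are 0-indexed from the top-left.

The receptive field on the input at this output position is [3 -5 -4 / -2 2 9 / -4 0 -8]. Elementwise product with the kernel and sum: 3·1 + -2·2 + 2·-2 + 9·-1 + -8·-2.

2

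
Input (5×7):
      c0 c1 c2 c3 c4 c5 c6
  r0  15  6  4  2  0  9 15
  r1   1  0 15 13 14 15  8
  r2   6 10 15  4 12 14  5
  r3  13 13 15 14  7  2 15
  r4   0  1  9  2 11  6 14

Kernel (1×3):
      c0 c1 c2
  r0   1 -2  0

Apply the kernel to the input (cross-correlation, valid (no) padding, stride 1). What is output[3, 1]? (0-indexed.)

The receptive field on the input at this output position is [13 15 14]. Elementwise product with the kernel and sum: 13·1 + 15·-2.

-17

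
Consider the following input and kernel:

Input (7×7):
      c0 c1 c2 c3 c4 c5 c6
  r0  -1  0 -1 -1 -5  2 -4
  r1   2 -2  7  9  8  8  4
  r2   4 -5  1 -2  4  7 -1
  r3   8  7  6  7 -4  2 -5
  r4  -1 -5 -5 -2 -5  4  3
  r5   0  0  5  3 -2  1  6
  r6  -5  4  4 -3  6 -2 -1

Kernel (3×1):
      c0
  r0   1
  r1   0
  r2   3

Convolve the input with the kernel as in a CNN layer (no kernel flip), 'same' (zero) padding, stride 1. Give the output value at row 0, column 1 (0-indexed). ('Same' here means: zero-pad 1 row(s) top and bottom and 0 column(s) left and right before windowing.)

The receptive field on the zero-padded input at this output position is [0 / 0 / -2]. Elementwise product with the kernel and sum: 0·1 + -2·3.

-6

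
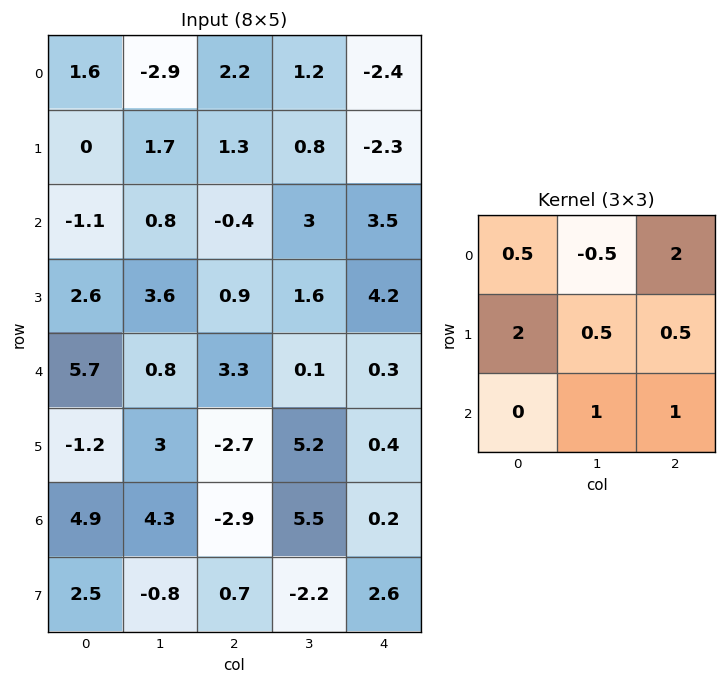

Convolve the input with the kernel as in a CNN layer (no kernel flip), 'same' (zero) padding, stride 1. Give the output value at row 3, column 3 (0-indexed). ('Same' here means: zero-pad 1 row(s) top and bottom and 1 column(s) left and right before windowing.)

10.4

The receptive field on the zero-padded input at this output position is [-0.4 3 3.5 / 0.9 1.6 4.2 / 3.3 0.1 0.3]. Elementwise product with the kernel and sum: -0.4·0.5 + 3·-0.5 + 3.5·2 + 0.9·2 + 1.6·0.5 + 4.2·0.5 + 0.1·1 + 0.3·1.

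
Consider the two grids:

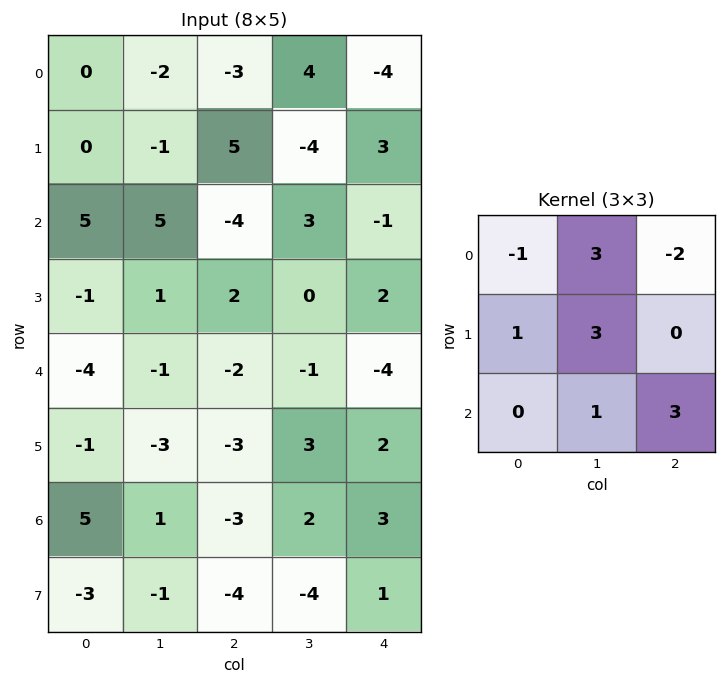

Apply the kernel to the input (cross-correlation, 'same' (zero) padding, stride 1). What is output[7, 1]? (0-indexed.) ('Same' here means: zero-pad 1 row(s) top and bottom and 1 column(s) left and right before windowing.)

The receptive field on the zero-padded input at this output position is [5 1 -3 / -3 -1 -4 / 0 0 0]. Elementwise product with the kernel and sum: 5·-1 + 1·3 + -3·-2 + -3·1 + -1·3 + 0·1 + 0·3.

-2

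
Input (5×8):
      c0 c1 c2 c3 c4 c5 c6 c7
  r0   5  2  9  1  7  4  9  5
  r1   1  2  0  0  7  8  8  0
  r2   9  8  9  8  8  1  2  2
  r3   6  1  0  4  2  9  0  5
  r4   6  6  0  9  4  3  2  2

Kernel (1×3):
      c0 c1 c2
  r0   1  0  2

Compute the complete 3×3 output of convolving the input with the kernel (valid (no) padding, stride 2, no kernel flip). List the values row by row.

Output[0,0]: The receptive field on the input at this output position is [5 2 9]. Elementwise product with the kernel and sum: 5·1 + 9·2.
Output[0,1]: The receptive field on the input at this output position is [9 1 7]. Elementwise product with the kernel and sum: 9·1 + 7·2.

23 23 25
27 25 12
6 8 8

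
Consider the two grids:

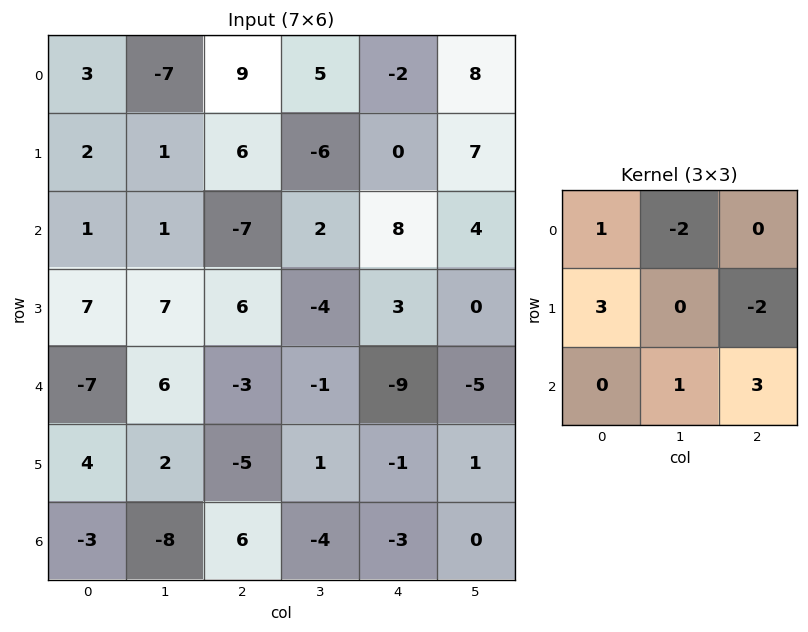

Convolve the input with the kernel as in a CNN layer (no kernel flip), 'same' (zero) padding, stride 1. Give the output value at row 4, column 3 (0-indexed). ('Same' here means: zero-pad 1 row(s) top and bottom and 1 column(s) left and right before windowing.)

21

The receptive field on the zero-padded input at this output position is [6 -4 3 / -3 -1 -9 / -5 1 -1]. Elementwise product with the kernel and sum: 6·1 + -4·-2 + -3·3 + -9·-2 + 1·1 + -1·3.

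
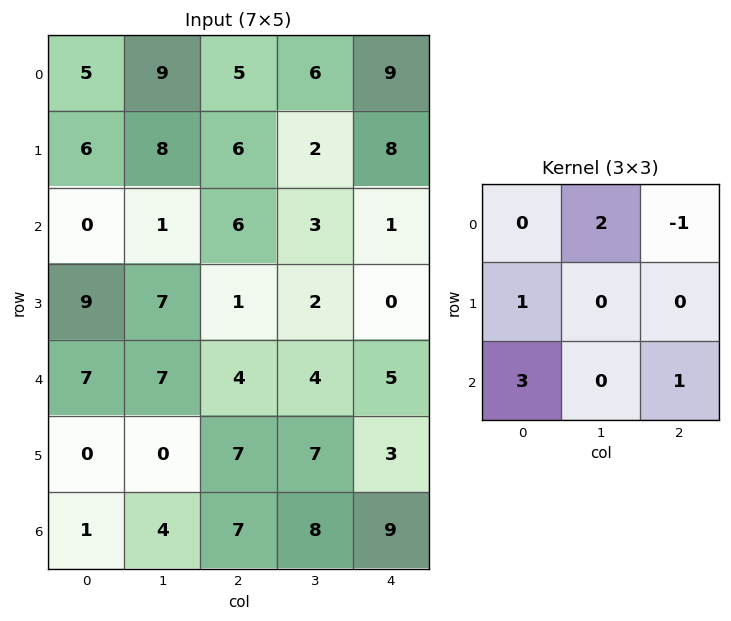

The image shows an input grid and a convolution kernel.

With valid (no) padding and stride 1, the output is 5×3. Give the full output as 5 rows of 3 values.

Output[0,0]: The receptive field on the input at this output position is [5 9 5 / 6 8 6 / 0 1 6]. Elementwise product with the kernel and sum: 9·2 + 5·-1 + 6·1 + 0·3 + 6·1.
Output[0,1]: The receptive field on the input at this output position is [9 5 6 / 8 6 2 / 1 6 3]. Elementwise product with the kernel and sum: 5·2 + 6·-1 + 8·1 + 1·3 + 3·1.

25 18 28
38 34 5
30 41 23
27 14 32
20 24 40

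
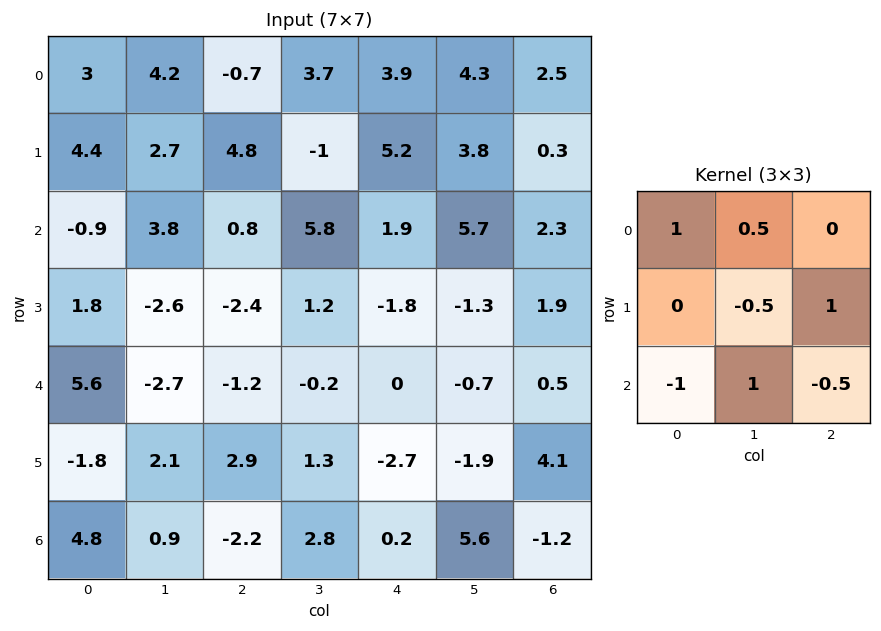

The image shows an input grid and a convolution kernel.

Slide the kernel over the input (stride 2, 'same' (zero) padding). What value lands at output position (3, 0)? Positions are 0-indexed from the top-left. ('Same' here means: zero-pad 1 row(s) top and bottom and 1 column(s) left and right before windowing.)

The receptive field on the zero-padded input at this output position is [0 -1.8 2.1 / 0 4.8 0.9 / 0 0 0]. Elementwise product with the kernel and sum: 0·1 + -1.8·0.5 + 4.8·-0.5 + 0.9·1 + 0·-1 + 0·1 + 0·-0.5.

-2.4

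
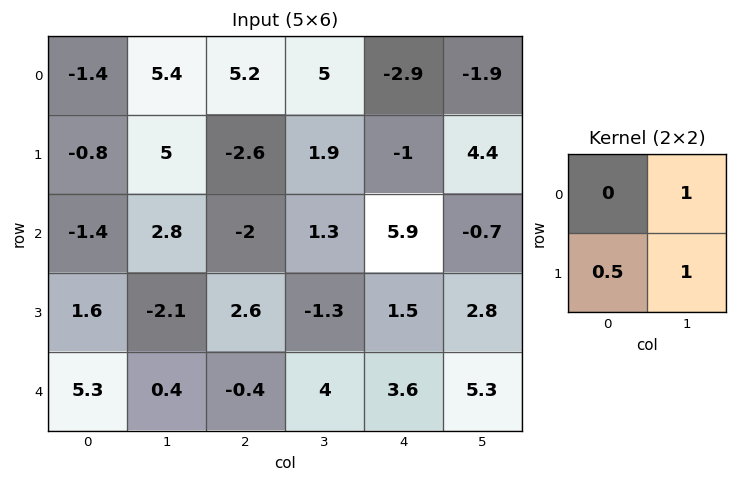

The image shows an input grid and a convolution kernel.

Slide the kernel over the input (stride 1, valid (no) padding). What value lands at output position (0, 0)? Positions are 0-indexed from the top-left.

10

The receptive field on the input at this output position is [-1.4 5.4 / -0.8 5]. Elementwise product with the kernel and sum: 5.4·1 + -0.8·0.5 + 5·1.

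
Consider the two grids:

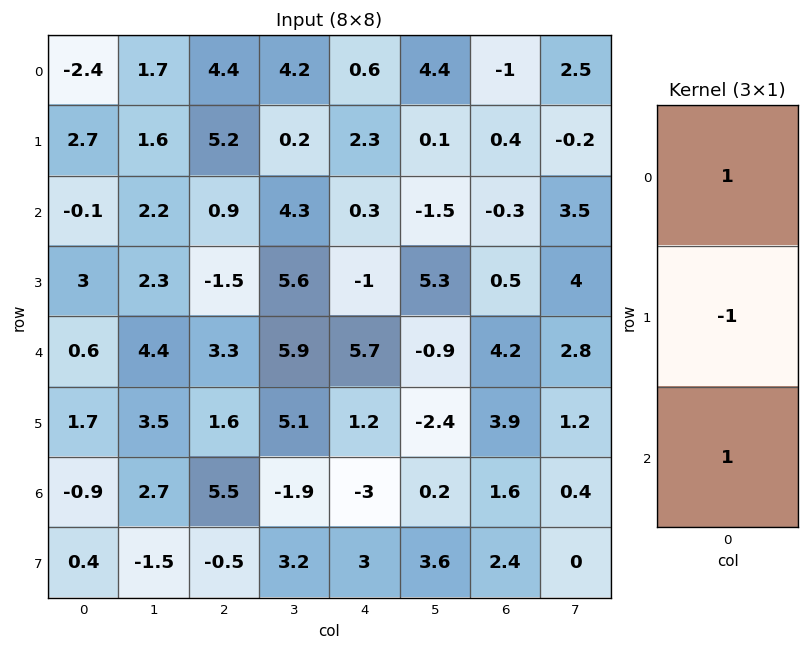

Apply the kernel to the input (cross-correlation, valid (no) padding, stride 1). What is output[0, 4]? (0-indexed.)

-1.4

The receptive field on the input at this output position is [0.6 / 2.3 / 0.3]. Elementwise product with the kernel and sum: 0.6·1 + 2.3·-1 + 0.3·1.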